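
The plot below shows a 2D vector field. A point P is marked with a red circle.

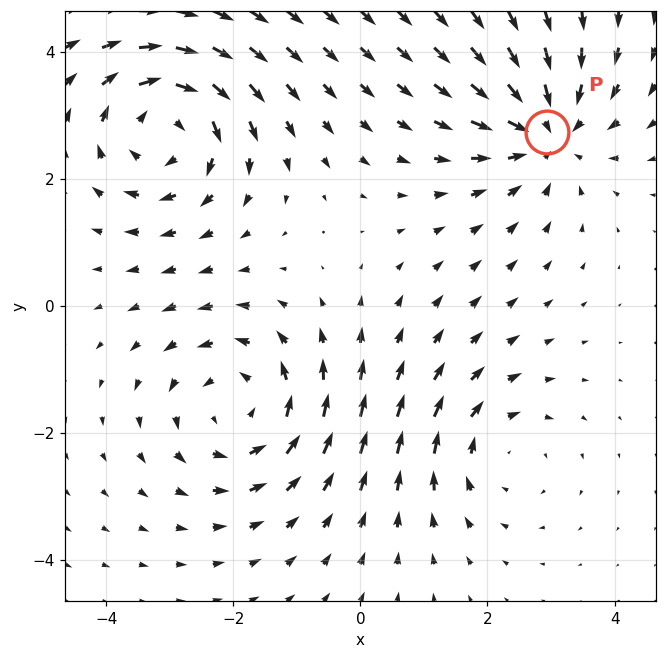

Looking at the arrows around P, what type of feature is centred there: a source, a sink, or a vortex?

At P (2.9, 2.7) the arrows converge inward. Divergence about -4, curl ≈0 — negative divergence with near-zero curl is a sink.

sink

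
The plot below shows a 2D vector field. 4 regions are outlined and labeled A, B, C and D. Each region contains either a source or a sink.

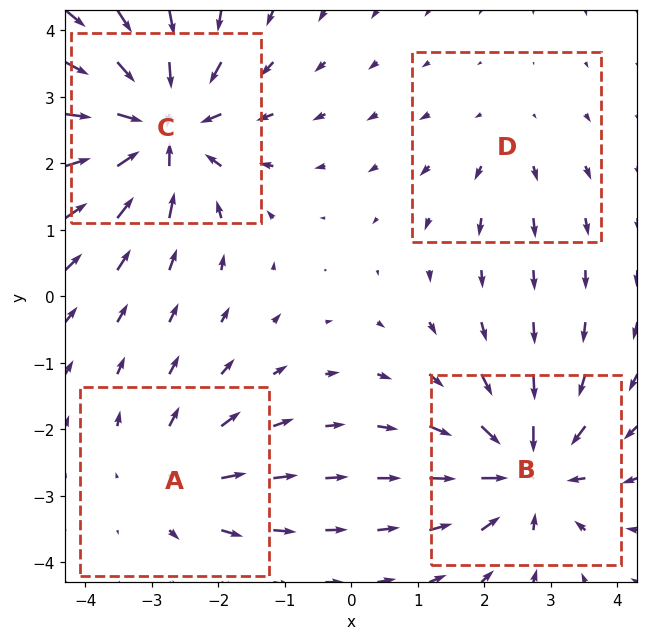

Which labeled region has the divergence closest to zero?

D

Divergence at each region's feature centre — A: about +3, B: about -5, C: about -7, D: about +2. Region D is closest to zero.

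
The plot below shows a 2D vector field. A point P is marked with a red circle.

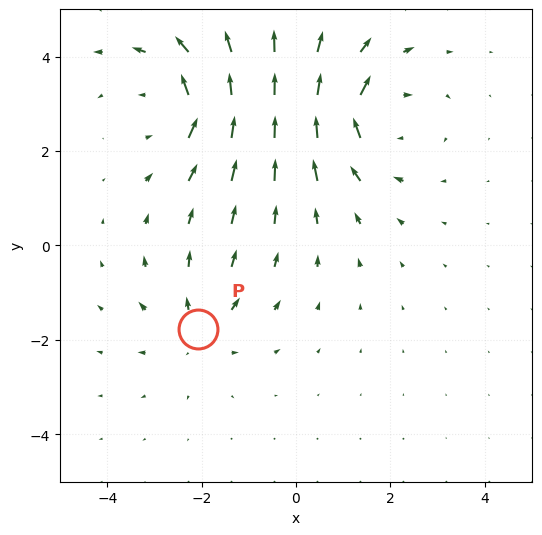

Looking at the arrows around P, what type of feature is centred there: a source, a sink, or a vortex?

At P (-2.1, -1.8) the arrows spread outward. Divergence about +3, curl ≈0 — positive divergence with near-zero curl is a source.

source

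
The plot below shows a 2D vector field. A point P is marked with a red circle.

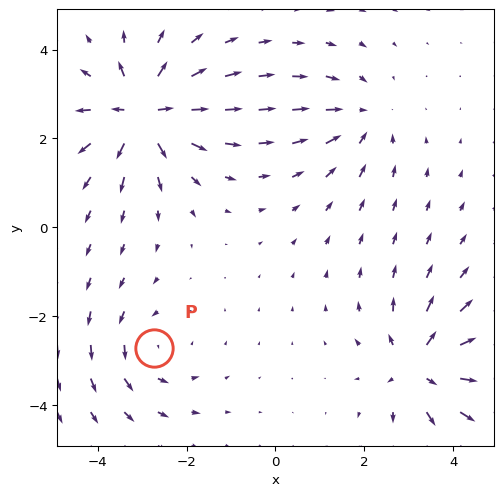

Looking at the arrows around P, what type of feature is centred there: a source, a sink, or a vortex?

At P (-2.7, -2.7) the arrows circulate counterclockwise. Divergence ≈0, curl about +3 — near-zero divergence with nonzero curl is a vortex.

vortex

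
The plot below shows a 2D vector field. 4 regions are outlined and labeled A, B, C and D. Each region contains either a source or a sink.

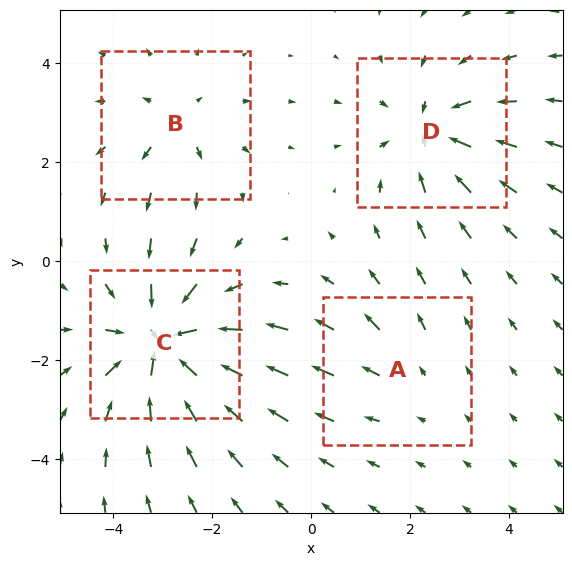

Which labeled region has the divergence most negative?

C

Divergence at each region's feature centre — A: about +2, B: about +3, C: about -7, D: about -5. Region C is most negative.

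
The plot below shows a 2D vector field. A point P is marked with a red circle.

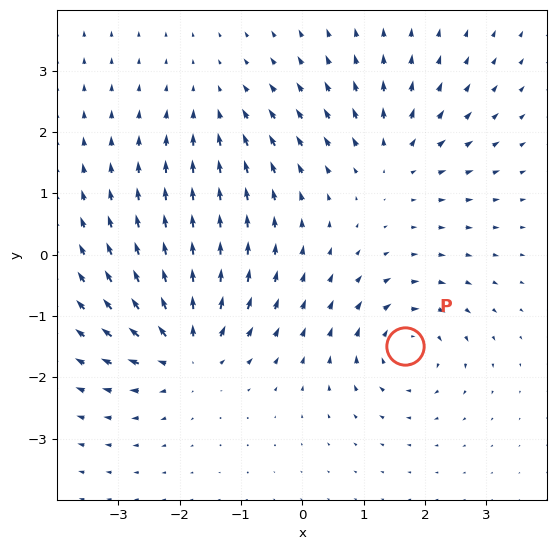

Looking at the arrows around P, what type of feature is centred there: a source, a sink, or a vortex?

vortex

At P (1.7, -1.5) the arrows circulate clockwise. Divergence ≈0, curl about -6 — near-zero divergence with nonzero curl is a vortex.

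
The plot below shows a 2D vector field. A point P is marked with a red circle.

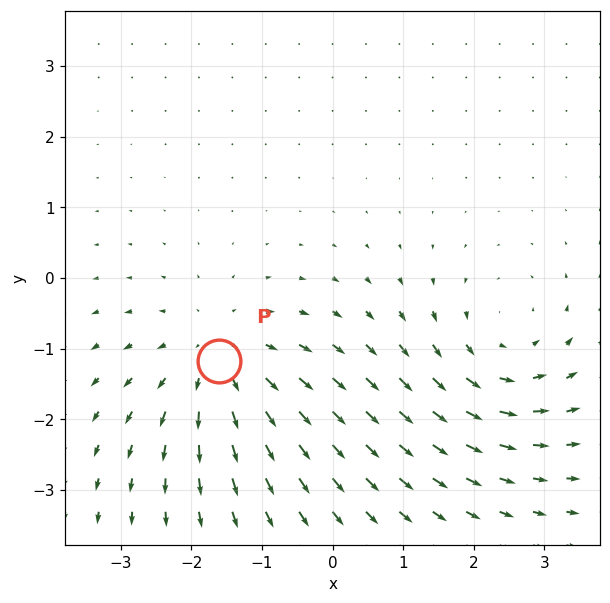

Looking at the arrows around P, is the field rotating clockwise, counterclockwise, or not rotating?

not rotating

Near P at (-1.6, -1.2) the arrows show no circulation. The curl there is ≈0.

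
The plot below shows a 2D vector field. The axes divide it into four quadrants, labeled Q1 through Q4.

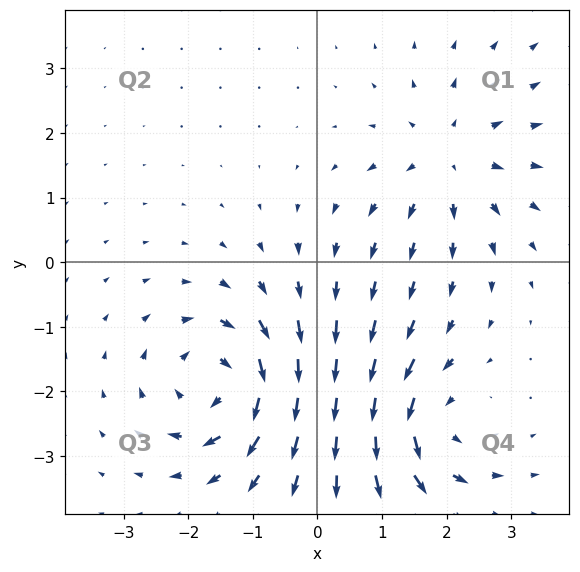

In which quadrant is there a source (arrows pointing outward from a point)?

The source sits at approximately (2.0, 1.6), which lies in quadrant Q1. The divergence there is about +4, positive as expected for a source.

Q1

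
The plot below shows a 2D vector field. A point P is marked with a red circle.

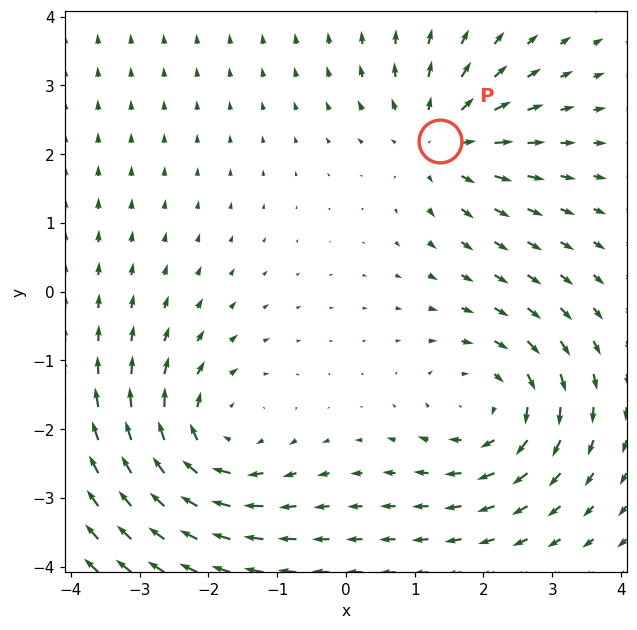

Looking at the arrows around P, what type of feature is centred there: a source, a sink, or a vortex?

source

At P (1.4, 2.2) the arrows spread outward. Divergence about +3, curl ≈0 — positive divergence with near-zero curl is a source.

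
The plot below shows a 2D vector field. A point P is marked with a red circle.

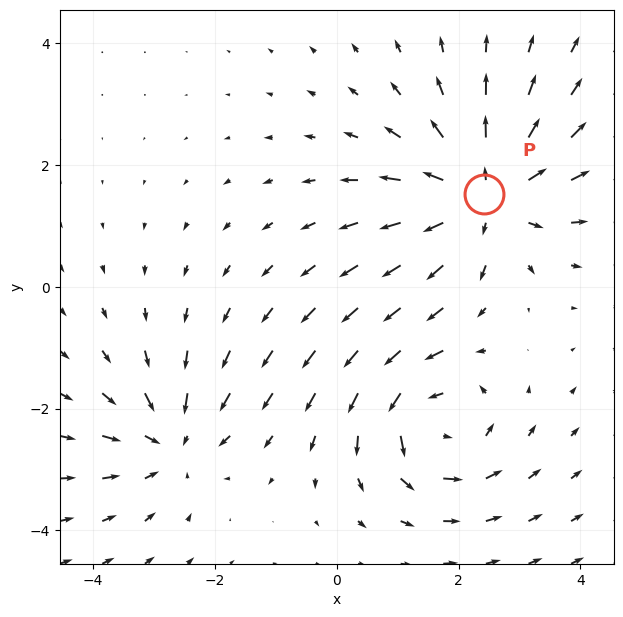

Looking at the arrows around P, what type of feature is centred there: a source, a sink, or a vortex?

source

At P (2.4, 1.5) the arrows spread outward. Divergence about +4, curl ≈0 — positive divergence with near-zero curl is a source.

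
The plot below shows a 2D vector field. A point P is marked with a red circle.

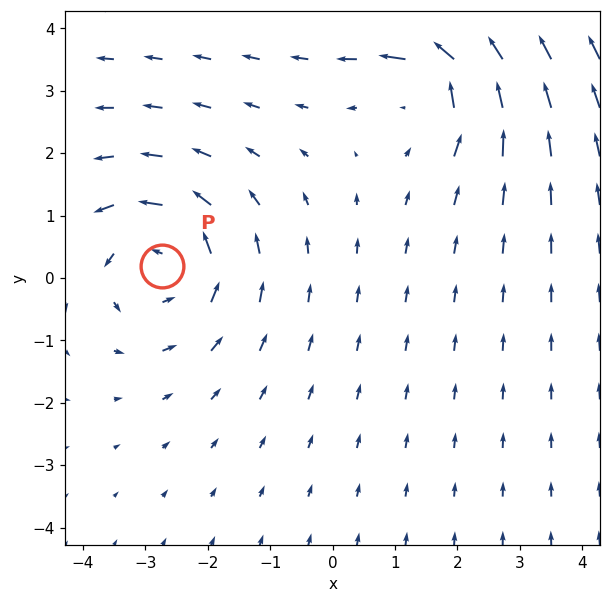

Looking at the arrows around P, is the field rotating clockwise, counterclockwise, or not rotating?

Near P at (-2.7, 0.2) the arrows circulate counterclockwise. The curl (z-component) there is about +4; positive curl means counterclockwise rotation.

counterclockwise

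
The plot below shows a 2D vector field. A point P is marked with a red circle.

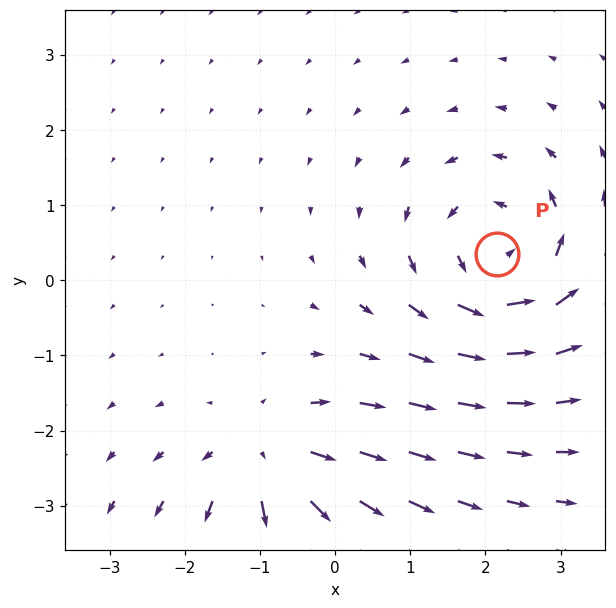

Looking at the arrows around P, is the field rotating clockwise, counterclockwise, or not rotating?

counterclockwise

Near P at (2.1, 0.3) the arrows circulate counterclockwise. The curl (z-component) there is about +5; positive curl means counterclockwise rotation.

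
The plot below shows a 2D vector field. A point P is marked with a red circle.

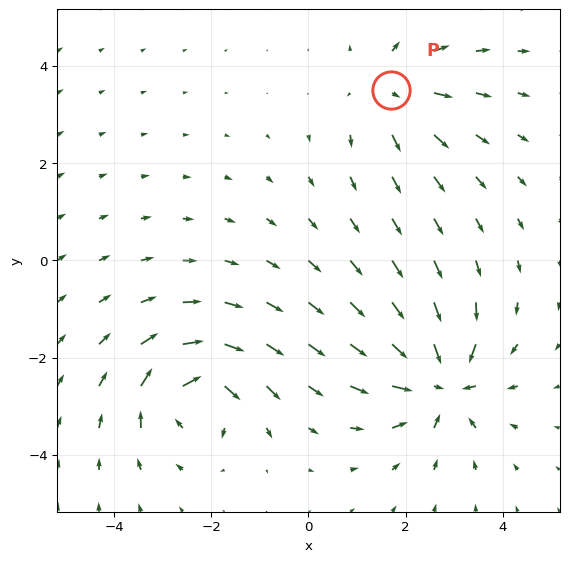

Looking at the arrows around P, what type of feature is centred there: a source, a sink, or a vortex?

source

At P (1.7, 3.5) the arrows spread outward. Divergence about +3, curl ≈0 — positive divergence with near-zero curl is a source.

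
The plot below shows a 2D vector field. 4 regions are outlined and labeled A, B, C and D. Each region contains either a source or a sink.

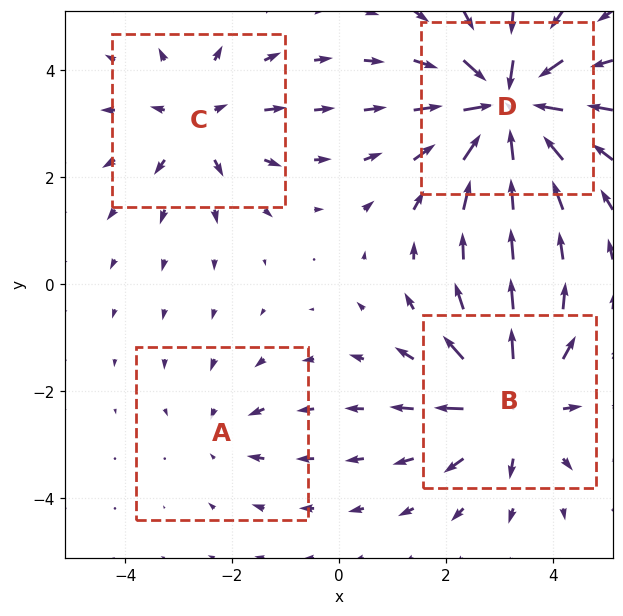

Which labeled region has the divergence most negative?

D

Divergence at each region's feature centre — A: about -2, B: about +5, C: about +4, D: about -7. Region D is most negative.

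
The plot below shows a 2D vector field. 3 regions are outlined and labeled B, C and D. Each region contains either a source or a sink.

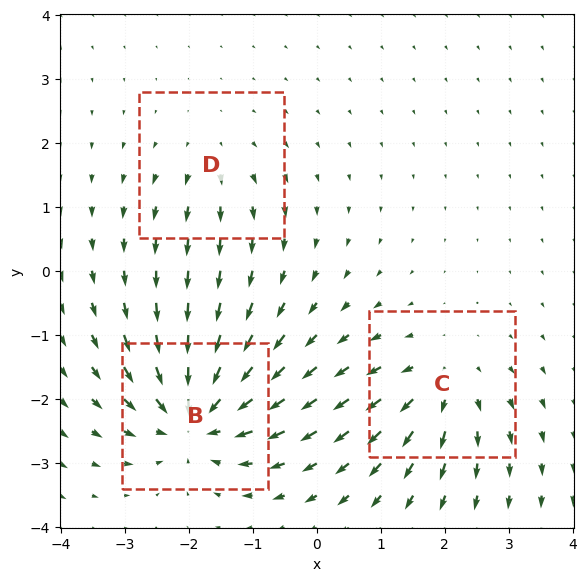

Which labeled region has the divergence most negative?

Divergence at each region's feature centre — B: about -6, C: about +4, D: about +2. Region B is most negative.

B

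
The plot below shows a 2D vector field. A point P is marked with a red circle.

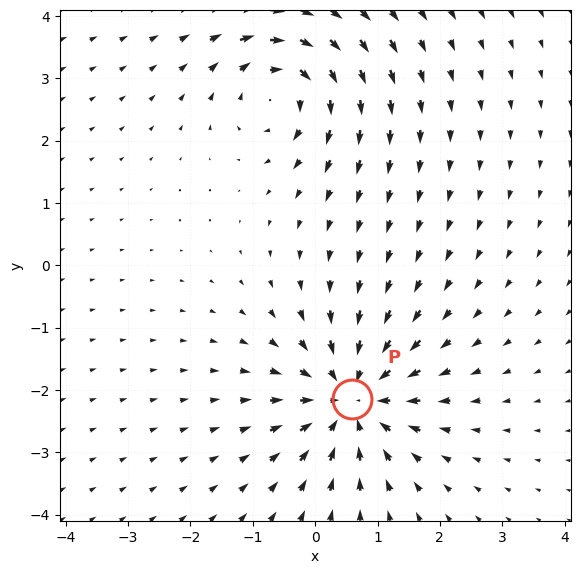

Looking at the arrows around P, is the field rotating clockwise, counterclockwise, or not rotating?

Near P at (0.6, -2.1) the arrows show no circulation. The curl there is ≈0.

not rotating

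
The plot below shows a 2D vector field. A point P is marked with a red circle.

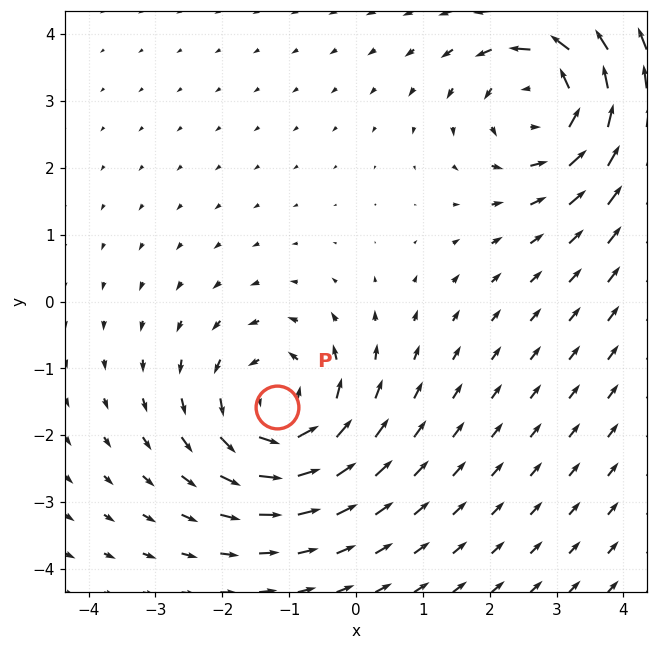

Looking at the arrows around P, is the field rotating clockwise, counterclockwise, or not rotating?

Near P at (-1.2, -1.6) the arrows circulate counterclockwise. The curl (z-component) there is about +4; positive curl means counterclockwise rotation.

counterclockwise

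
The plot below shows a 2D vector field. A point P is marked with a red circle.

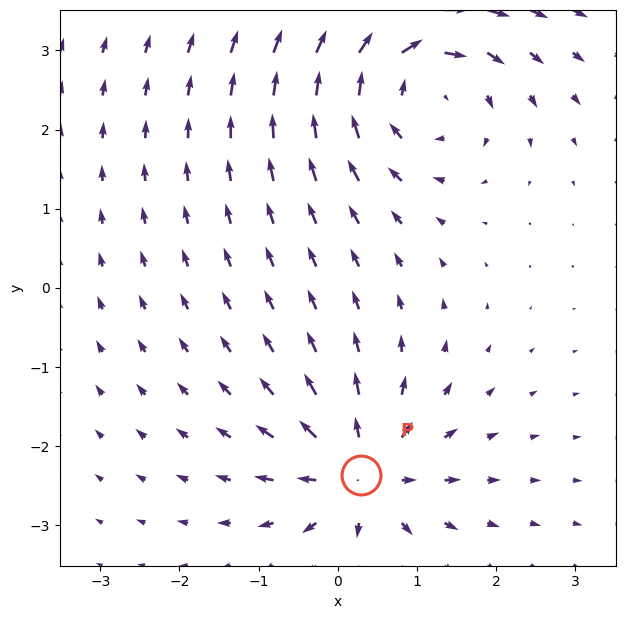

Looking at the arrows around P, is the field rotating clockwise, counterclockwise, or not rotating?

Near P at (0.3, -2.4) the arrows show no circulation. The curl there is ≈0.

not rotating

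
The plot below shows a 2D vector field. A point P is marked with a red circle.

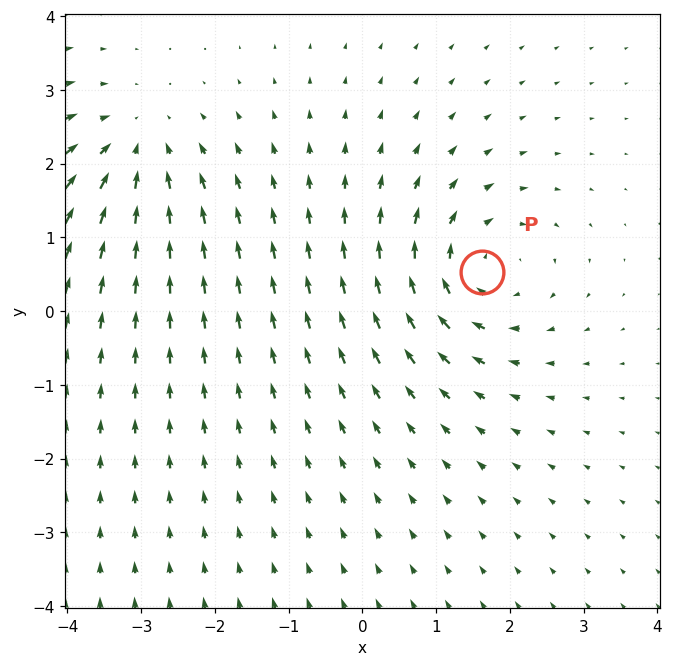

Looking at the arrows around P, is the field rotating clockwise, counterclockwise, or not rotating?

Near P at (1.6, 0.5) the arrows circulate clockwise. The curl (z-component) there is about -3; negative curl means clockwise rotation.

clockwise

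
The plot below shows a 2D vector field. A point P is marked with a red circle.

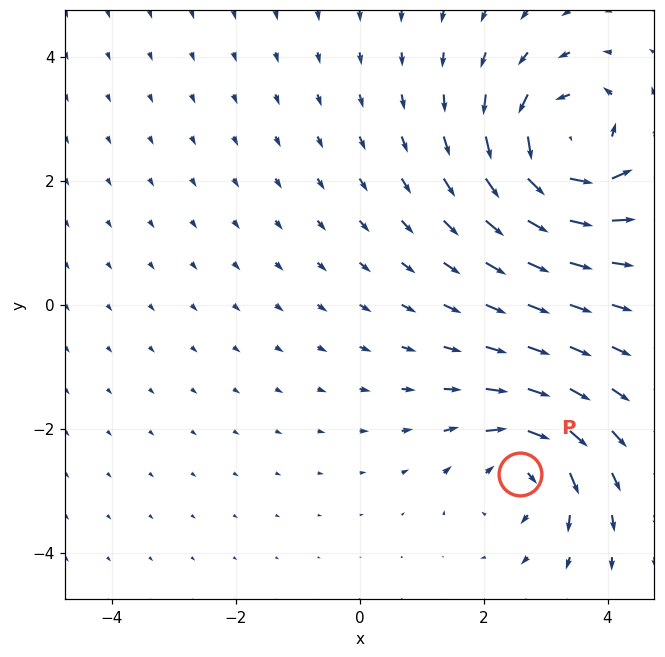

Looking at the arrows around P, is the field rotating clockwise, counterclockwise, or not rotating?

Near P at (2.6, -2.7) the arrows circulate clockwise. The curl (z-component) there is about -4; negative curl means clockwise rotation.

clockwise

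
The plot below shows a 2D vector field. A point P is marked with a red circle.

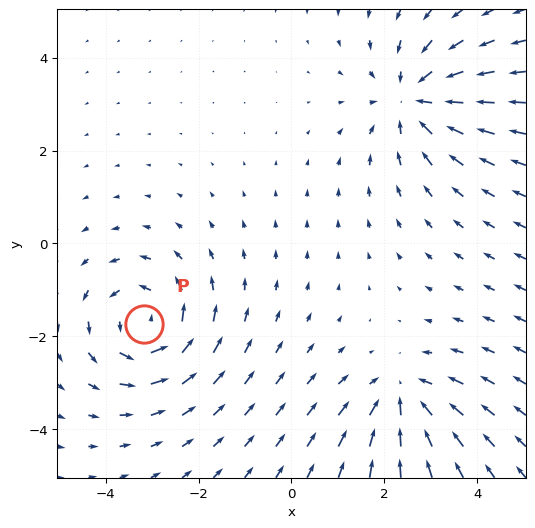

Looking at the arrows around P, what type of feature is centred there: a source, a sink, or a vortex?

At P (-3.2, -1.7) the arrows circulate counterclockwise. Divergence ≈0, curl about +4 — near-zero divergence with nonzero curl is a vortex.

vortex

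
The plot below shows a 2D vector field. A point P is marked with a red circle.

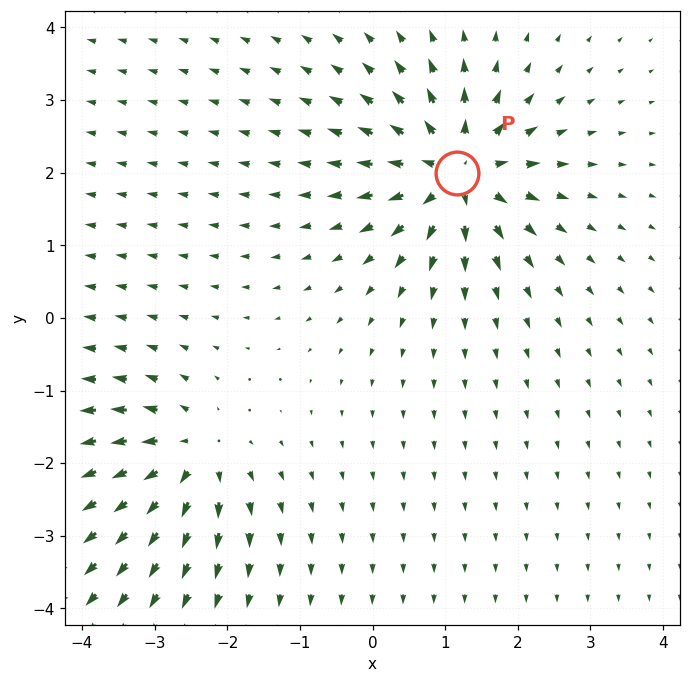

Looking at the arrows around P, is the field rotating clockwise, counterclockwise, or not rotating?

Near P at (1.2, 2.0) the arrows show no circulation. The curl there is ≈0.

not rotating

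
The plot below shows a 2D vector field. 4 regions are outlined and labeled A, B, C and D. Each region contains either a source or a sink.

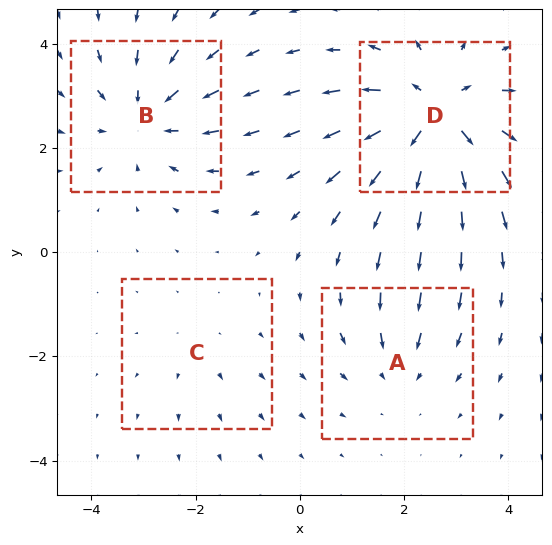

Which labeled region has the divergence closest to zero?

Divergence at each region's feature centre — A: about -3, B: about -5, C: about +2, D: about +6. Region C is closest to zero.

C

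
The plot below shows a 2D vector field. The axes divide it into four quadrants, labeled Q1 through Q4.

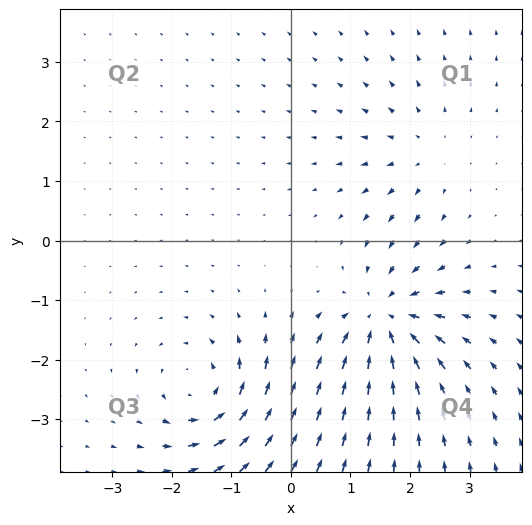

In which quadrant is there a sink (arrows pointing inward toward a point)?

The sink sits at approximately (1.6, -1.3), which lies in quadrant Q4. The divergence there is about -6, negative as expected for a sink.

Q4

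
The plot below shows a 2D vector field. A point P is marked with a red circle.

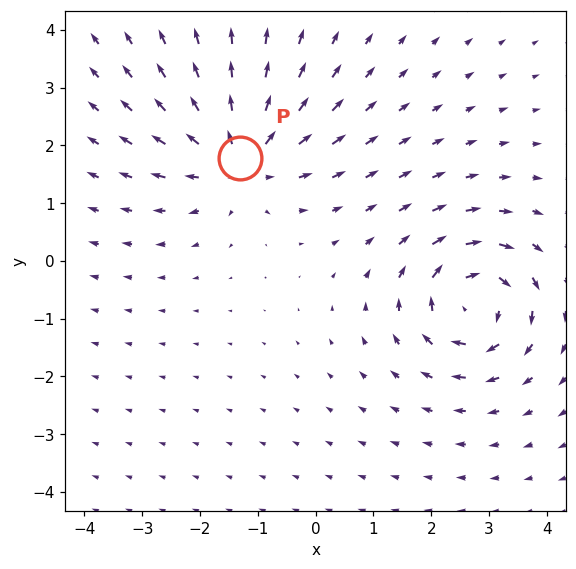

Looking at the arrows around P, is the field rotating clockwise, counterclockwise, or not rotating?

not rotating

Near P at (-1.3, 1.8) the arrows show no circulation. The curl there is ≈0.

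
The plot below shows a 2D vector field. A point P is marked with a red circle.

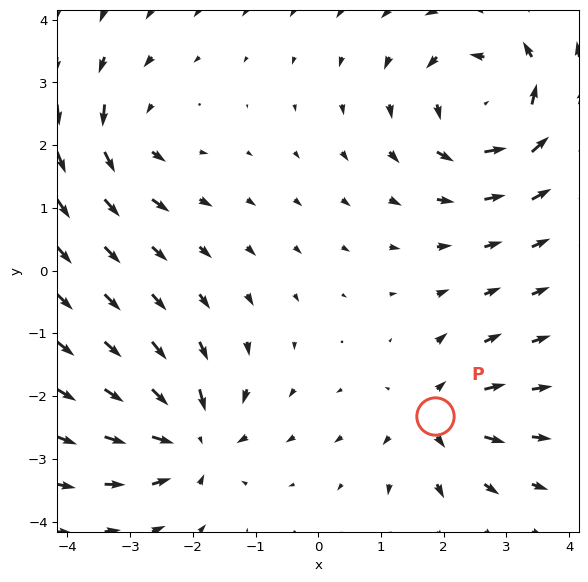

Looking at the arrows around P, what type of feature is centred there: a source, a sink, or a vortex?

At P (1.9, -2.3) the arrows spread outward. Divergence about +4, curl ≈0 — positive divergence with near-zero curl is a source.

source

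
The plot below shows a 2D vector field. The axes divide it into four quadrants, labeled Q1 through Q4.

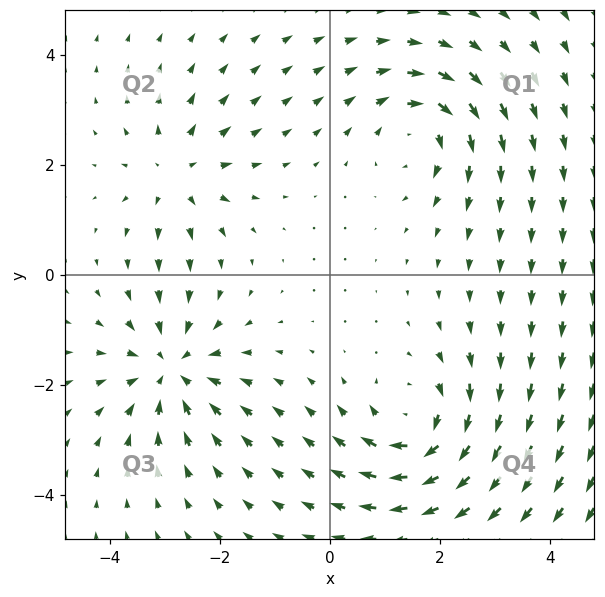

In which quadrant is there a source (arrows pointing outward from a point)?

Q2

The source sits at approximately (-2.8, 1.8), which lies in quadrant Q2. The divergence there is about +4, positive as expected for a source.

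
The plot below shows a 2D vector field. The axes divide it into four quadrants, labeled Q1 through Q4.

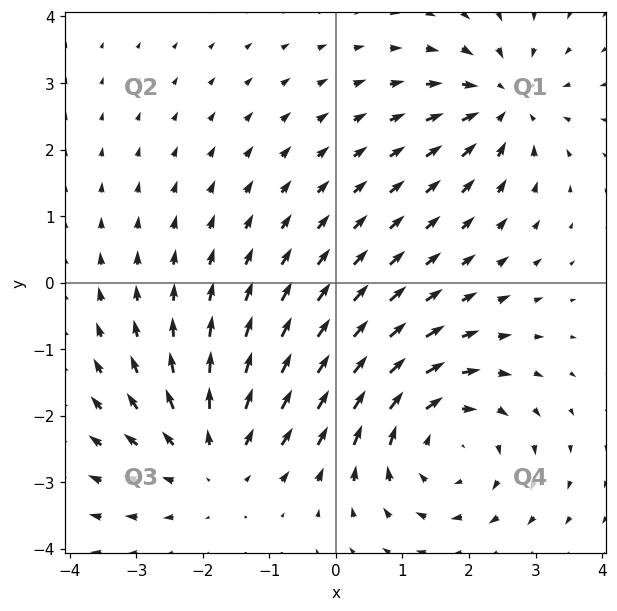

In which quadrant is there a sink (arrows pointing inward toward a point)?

The sink sits at approximately (2.5, 2.7), which lies in quadrant Q1. The divergence there is about -4, negative as expected for a sink.

Q1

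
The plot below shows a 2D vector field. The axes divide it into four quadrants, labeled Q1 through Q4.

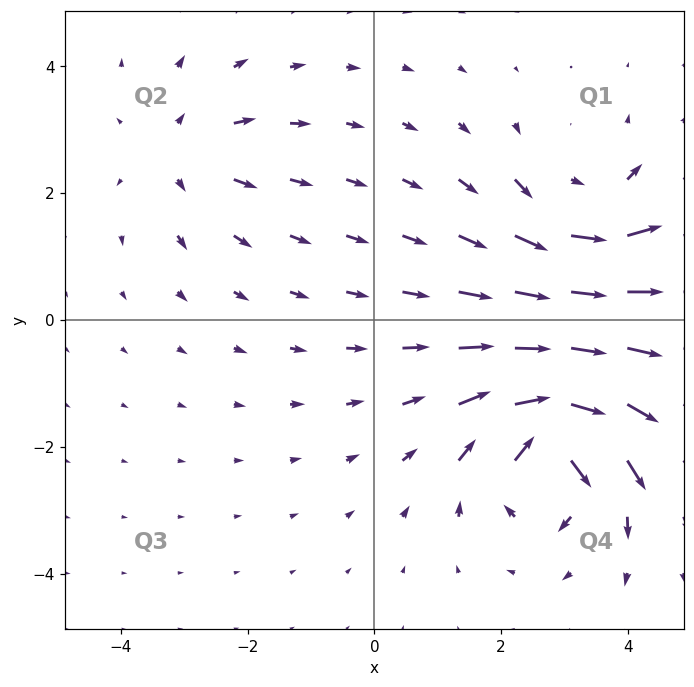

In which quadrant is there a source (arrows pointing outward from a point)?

Q2

The source sits at approximately (-3.1, 2.6), which lies in quadrant Q2. The divergence there is about +3, positive as expected for a source.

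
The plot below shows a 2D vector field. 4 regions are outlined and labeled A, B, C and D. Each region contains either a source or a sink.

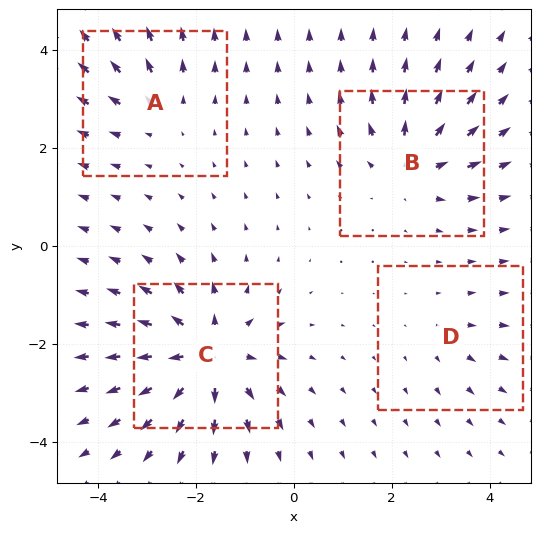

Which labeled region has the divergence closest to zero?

D

Divergence at each region's feature centre — A: about +3, B: about +5, C: about +8, D: about +2. Region D is closest to zero.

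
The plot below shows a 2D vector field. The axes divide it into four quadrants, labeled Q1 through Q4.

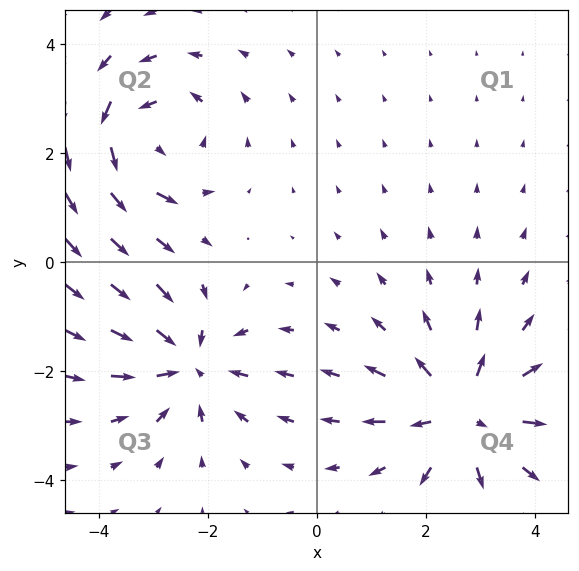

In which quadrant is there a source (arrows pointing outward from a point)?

Q4

The source sits at approximately (2.7, -2.8), which lies in quadrant Q4. The divergence there is about +4, positive as expected for a source.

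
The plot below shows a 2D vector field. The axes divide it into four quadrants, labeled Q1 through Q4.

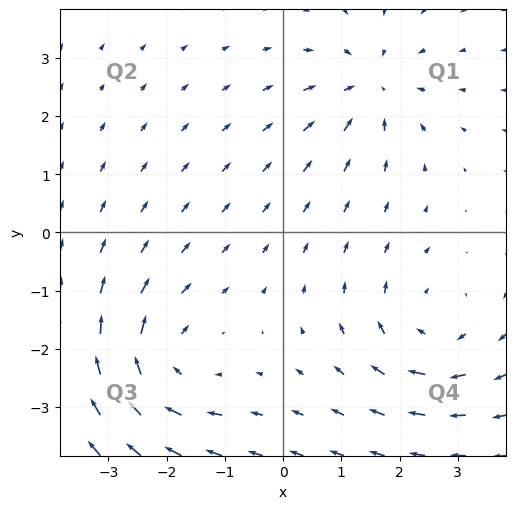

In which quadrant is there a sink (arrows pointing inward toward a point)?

Q1

The sink sits at approximately (1.5, 2.5), which lies in quadrant Q1. The divergence there is about -4, negative as expected for a sink.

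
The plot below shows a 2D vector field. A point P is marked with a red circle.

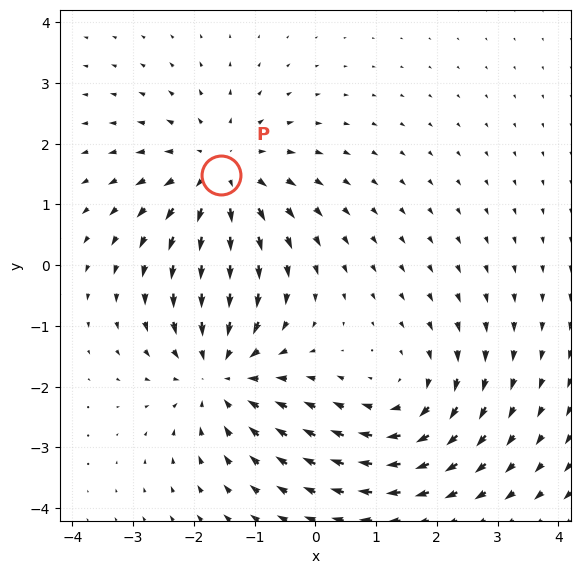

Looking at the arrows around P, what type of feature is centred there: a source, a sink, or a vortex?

source

At P (-1.6, 1.5) the arrows spread outward. Divergence about +3, curl ≈0 — positive divergence with near-zero curl is a source.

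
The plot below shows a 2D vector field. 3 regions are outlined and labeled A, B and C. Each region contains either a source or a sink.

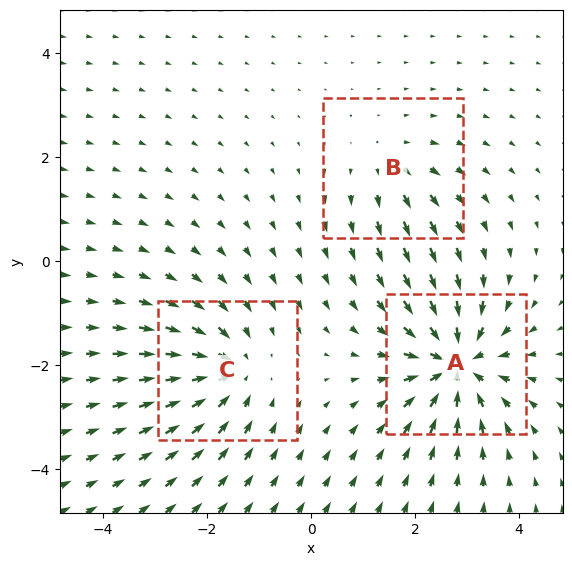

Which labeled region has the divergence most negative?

Divergence at each region's feature centre — A: about -6, B: about +2, C: about -4. Region A is most negative.

A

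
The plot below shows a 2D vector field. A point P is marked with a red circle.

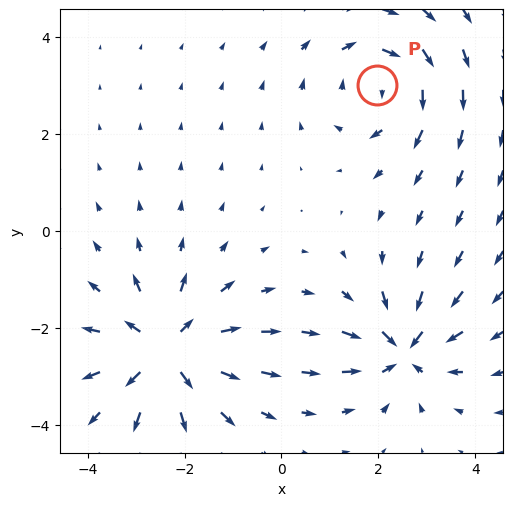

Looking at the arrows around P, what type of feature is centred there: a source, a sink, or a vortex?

vortex

At P (2.0, 3.0) the arrows circulate clockwise. Divergence ≈0, curl about -4 — near-zero divergence with nonzero curl is a vortex.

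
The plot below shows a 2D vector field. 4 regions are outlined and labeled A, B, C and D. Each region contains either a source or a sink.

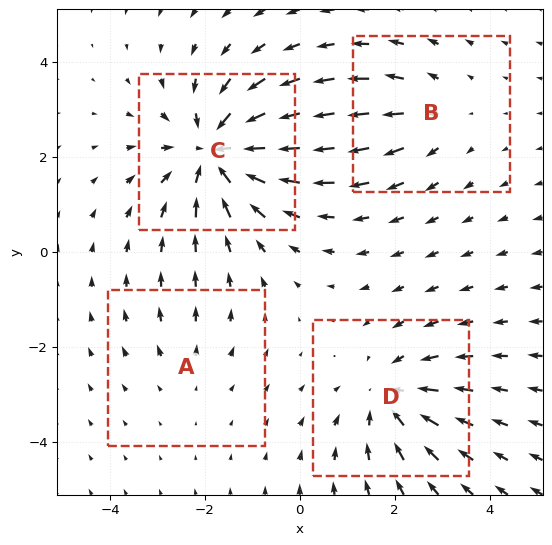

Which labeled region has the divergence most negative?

C

Divergence at each region's feature centre — A: about +2, B: about +3, C: about -6, D: about -4. Region C is most negative.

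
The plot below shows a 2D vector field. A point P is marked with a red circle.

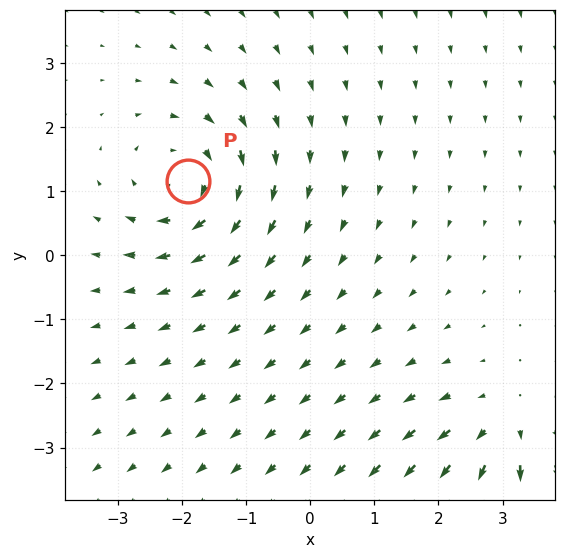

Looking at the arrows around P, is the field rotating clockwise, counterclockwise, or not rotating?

clockwise

Near P at (-1.9, 1.2) the arrows circulate clockwise. The curl (z-component) there is about -4; negative curl means clockwise rotation.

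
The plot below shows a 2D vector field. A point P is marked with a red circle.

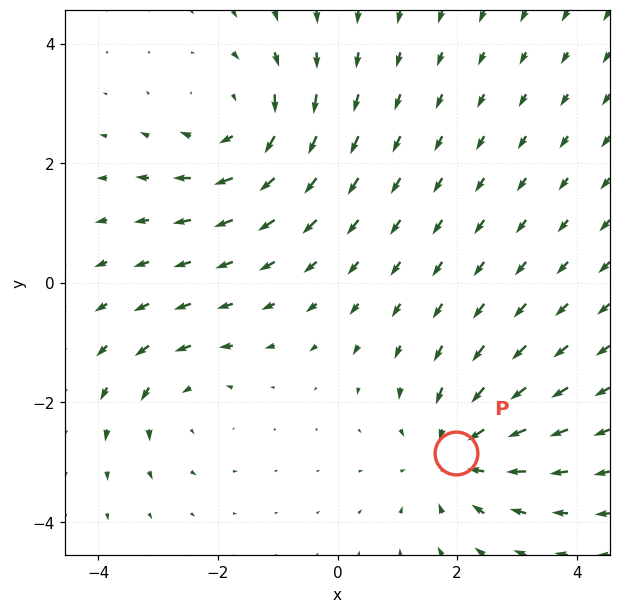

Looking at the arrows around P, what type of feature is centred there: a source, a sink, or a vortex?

At P (2.0, -2.8) the arrows converge inward. Divergence about -4, curl ≈0 — negative divergence with near-zero curl is a sink.

sink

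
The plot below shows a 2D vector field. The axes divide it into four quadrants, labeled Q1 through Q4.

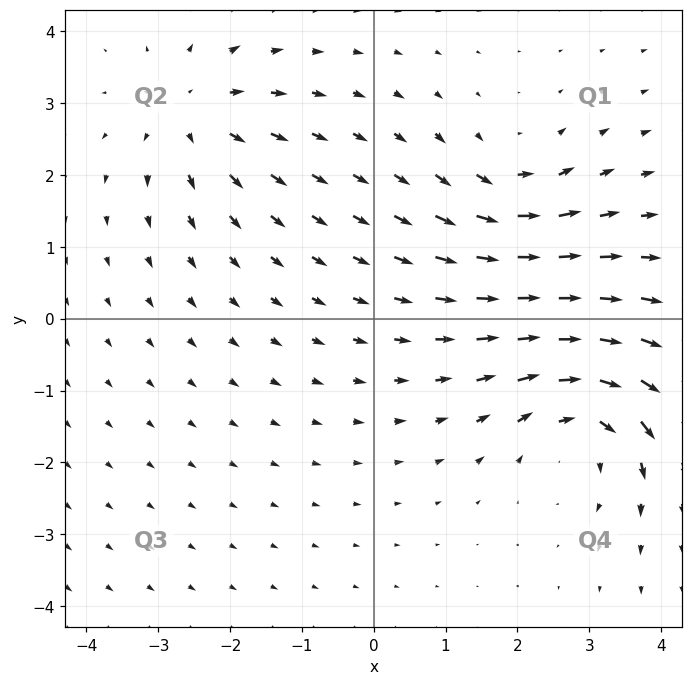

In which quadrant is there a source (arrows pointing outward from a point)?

Q2

The source sits at approximately (-2.5, 2.8), which lies in quadrant Q2. The divergence there is about +4, positive as expected for a source.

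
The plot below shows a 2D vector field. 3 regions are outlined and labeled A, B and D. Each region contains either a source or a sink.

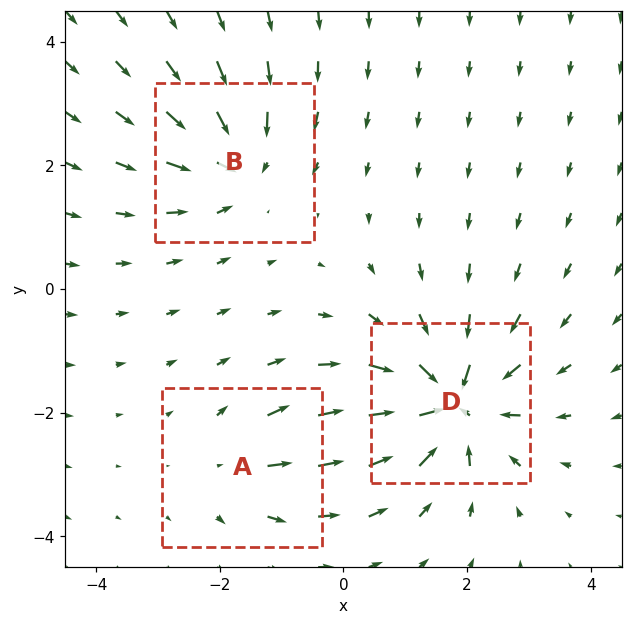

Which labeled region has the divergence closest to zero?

Divergence at each region's feature centre — A: about +2, B: about -4, D: about -6. Region A is closest to zero.

A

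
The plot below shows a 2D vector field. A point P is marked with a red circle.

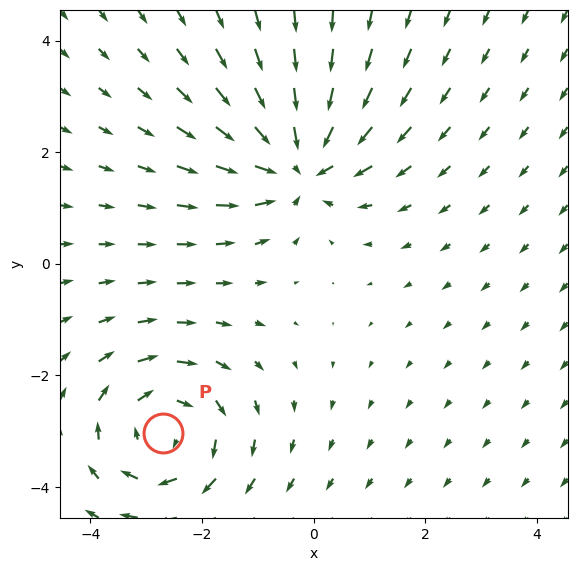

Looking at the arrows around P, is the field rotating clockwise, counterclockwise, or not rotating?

Near P at (-2.7, -3.0) the arrows circulate clockwise. The curl (z-component) there is about -3; negative curl means clockwise rotation.

clockwise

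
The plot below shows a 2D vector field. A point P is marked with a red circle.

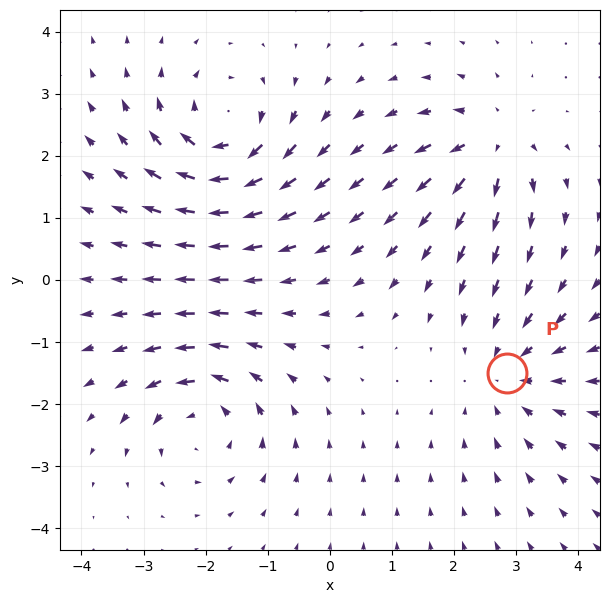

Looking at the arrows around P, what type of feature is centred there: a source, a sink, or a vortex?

At P (2.9, -1.5) the arrows converge inward. Divergence about -3, curl ≈0 — negative divergence with near-zero curl is a sink.

sink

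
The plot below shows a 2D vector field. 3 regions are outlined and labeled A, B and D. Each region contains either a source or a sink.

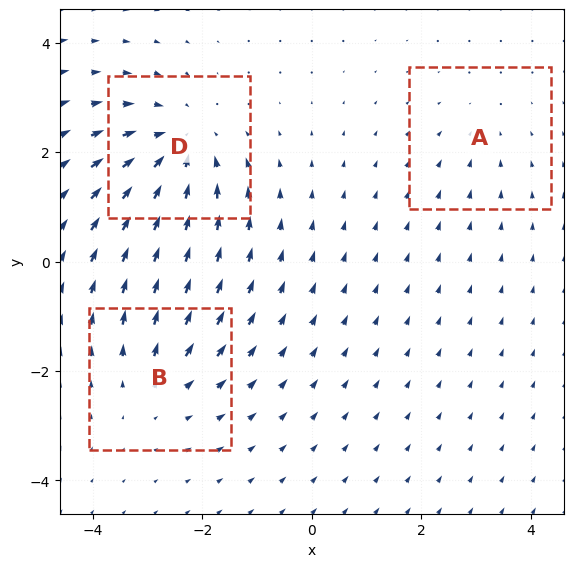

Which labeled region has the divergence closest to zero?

A

Divergence at each region's feature centre — A: about -2, B: about +3, D: about -5. Region A is closest to zero.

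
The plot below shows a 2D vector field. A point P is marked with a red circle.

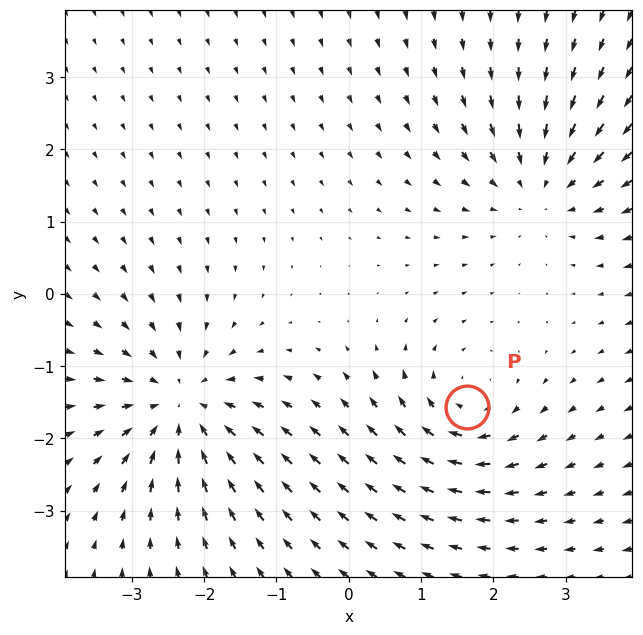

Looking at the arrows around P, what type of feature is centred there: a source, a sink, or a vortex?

vortex

At P (1.6, -1.6) the arrows circulate clockwise. Divergence ≈0, curl about -4 — near-zero divergence with nonzero curl is a vortex.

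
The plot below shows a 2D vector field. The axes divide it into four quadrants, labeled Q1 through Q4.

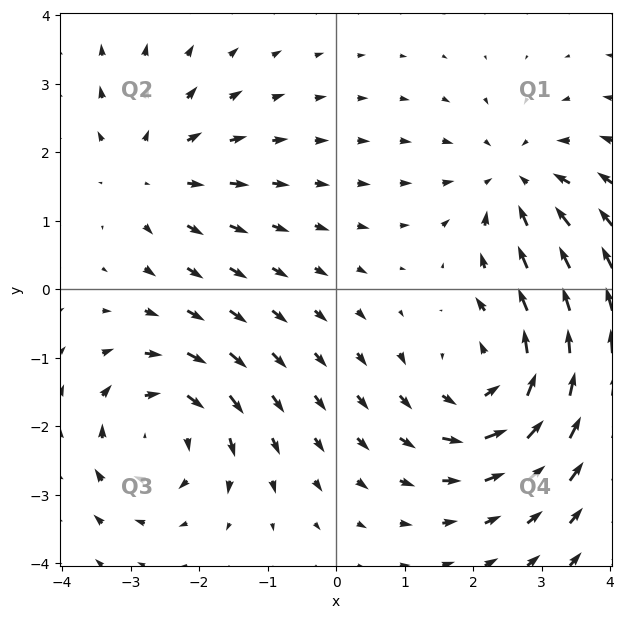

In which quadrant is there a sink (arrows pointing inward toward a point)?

The sink sits at approximately (2.6, 1.6), which lies in quadrant Q1. The divergence there is about -3, negative as expected for a sink.

Q1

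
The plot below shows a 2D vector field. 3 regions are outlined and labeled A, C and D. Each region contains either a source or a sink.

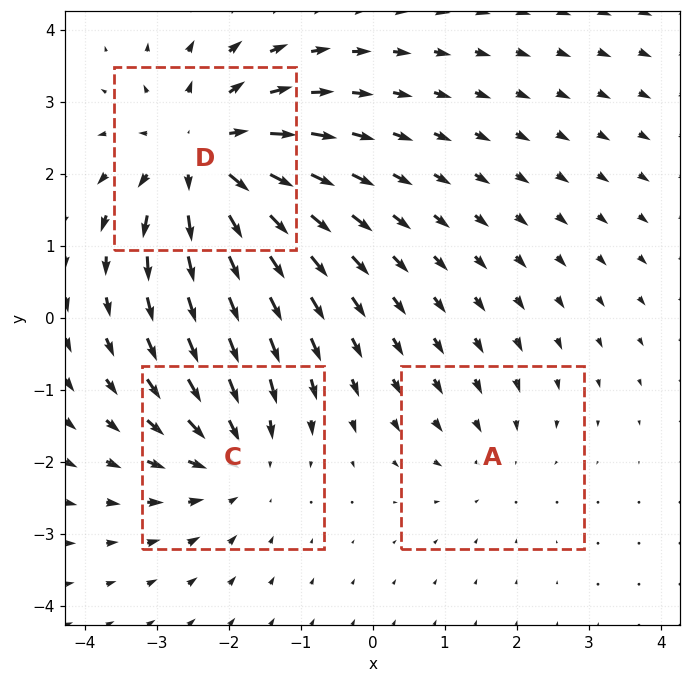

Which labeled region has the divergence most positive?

D

Divergence at each region's feature centre — A: about -2, C: about -3, D: about +5. Region D is most positive.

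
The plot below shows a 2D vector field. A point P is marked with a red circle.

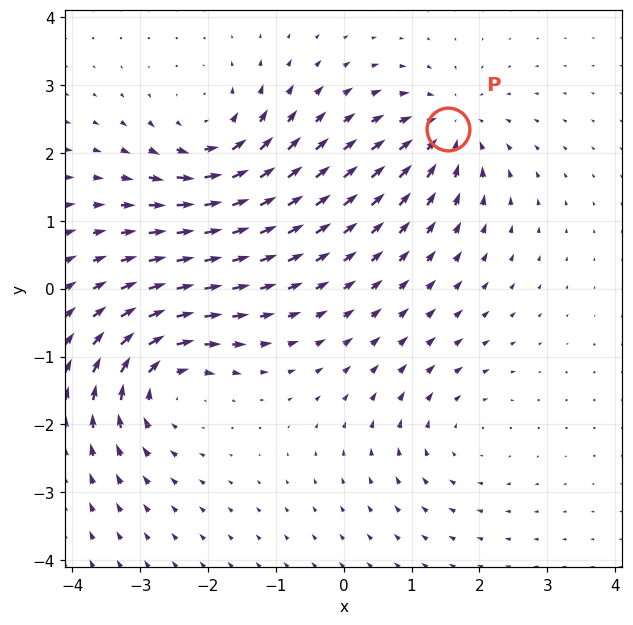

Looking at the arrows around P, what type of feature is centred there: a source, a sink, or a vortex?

sink

At P (1.5, 2.4) the arrows converge inward. Divergence about -5, curl ≈0 — negative divergence with near-zero curl is a sink.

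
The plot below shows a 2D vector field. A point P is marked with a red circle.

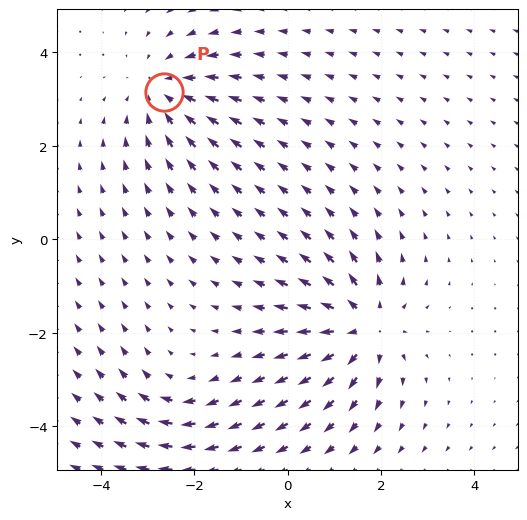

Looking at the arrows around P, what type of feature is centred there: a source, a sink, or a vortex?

At P (-2.6, 3.2) the arrows converge inward. Divergence about -4, curl ≈0 — negative divergence with near-zero curl is a sink.

sink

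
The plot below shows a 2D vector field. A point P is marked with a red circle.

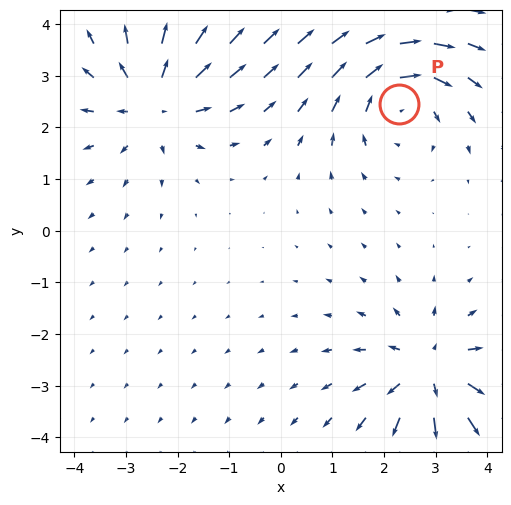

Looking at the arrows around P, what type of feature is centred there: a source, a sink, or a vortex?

At P (2.3, 2.5) the arrows circulate clockwise. Divergence ≈0, curl about -4 — near-zero divergence with nonzero curl is a vortex.

vortex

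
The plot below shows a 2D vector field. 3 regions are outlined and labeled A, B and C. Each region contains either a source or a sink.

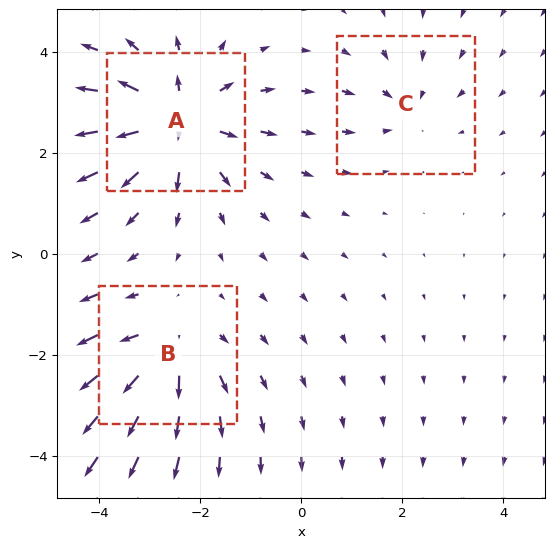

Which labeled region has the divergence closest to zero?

Divergence at each region's feature centre — A: about +5, B: about +4, C: about -2. Region C is closest to zero.

C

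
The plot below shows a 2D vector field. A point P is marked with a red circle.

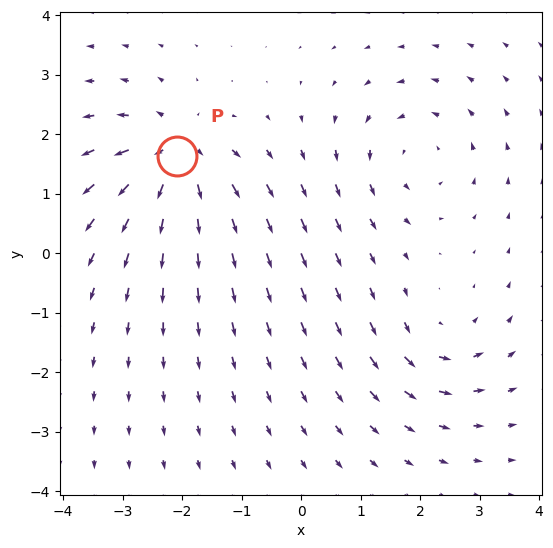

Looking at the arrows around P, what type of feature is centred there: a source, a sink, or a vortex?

At P (-2.1, 1.6) the arrows spread outward. Divergence about +7, curl ≈0 — positive divergence with near-zero curl is a source.

source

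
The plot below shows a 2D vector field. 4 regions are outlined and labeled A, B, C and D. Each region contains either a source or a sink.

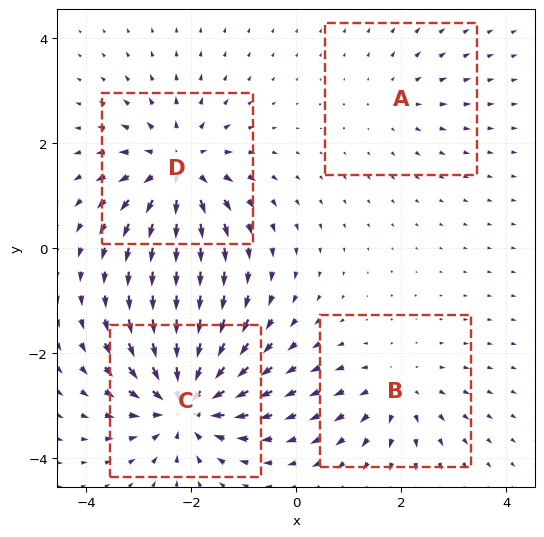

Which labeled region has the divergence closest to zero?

Divergence at each region's feature centre — A: about +2, B: about +4, C: about -7, D: about +6. Region A is closest to zero.

A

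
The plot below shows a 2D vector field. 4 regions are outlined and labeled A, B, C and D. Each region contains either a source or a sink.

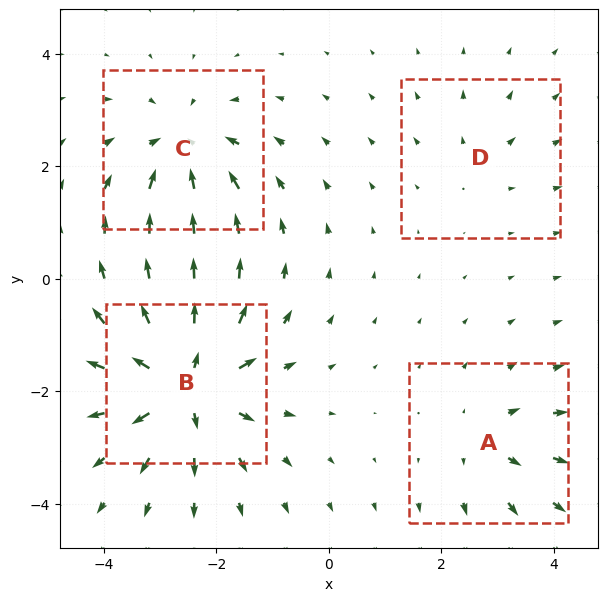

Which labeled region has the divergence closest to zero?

Divergence at each region's feature centre — A: about +3, B: about +8, C: about -5, D: about +2. Region D is closest to zero.

D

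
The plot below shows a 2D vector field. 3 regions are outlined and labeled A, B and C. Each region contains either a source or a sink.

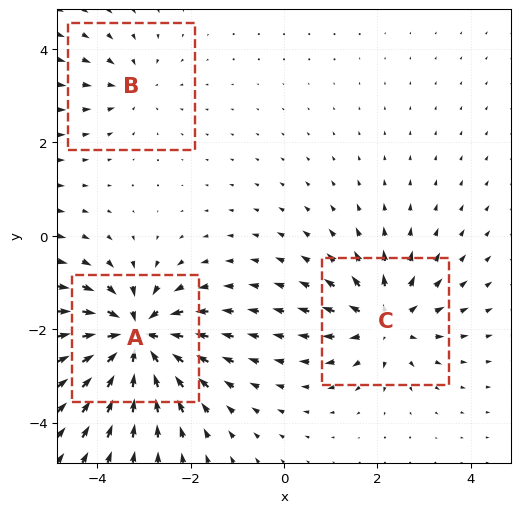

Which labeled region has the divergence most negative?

Divergence at each region's feature centre — A: about -6, B: about -2, C: about +4. Region A is most negative.

A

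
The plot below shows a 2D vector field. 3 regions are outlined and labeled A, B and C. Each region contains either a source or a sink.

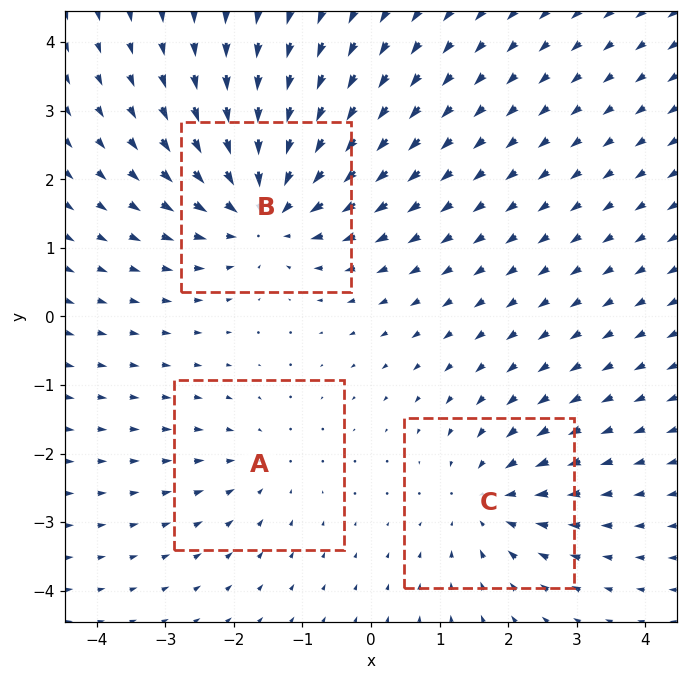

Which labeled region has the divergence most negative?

B

Divergence at each region's feature centre — A: about -2, B: about -5, C: about -3. Region B is most negative.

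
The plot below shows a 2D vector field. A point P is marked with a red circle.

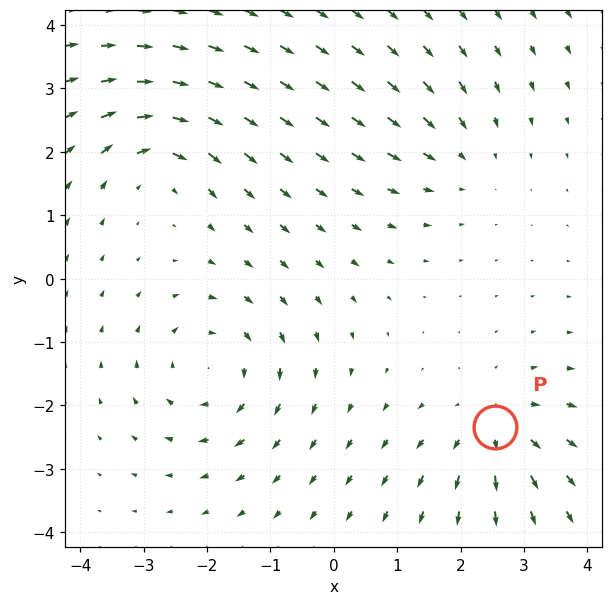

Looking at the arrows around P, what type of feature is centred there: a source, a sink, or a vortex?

At P (2.5, -2.3) the arrows spread outward. Divergence about +4, curl ≈0 — positive divergence with near-zero curl is a source.

source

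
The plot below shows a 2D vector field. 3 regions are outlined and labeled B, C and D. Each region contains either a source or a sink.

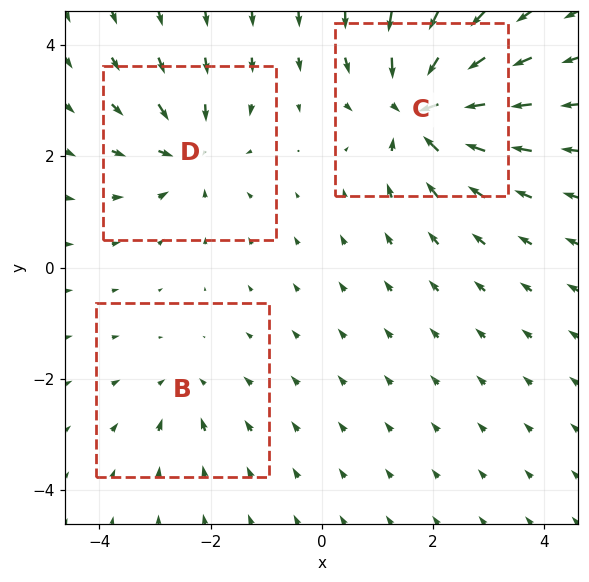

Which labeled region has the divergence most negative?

C

Divergence at each region's feature centre — B: about -2, C: about -6, D: about -4. Region C is most negative.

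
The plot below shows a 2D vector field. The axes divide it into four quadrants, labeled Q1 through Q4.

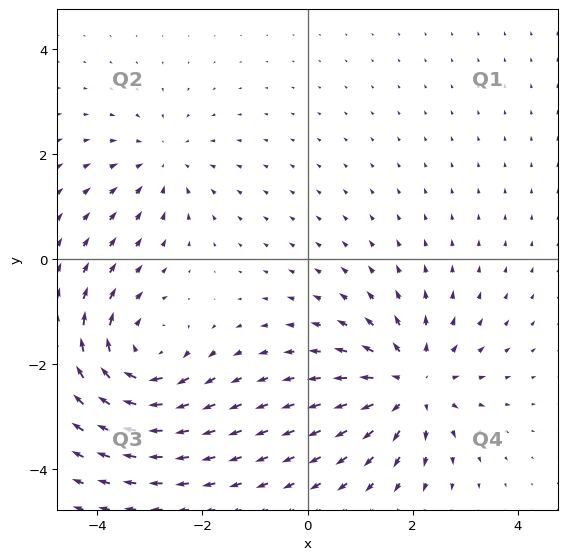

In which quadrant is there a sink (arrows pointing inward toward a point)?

Q2

The sink sits at approximately (-2.8, 1.8), which lies in quadrant Q2. The divergence there is about -3, negative as expected for a sink.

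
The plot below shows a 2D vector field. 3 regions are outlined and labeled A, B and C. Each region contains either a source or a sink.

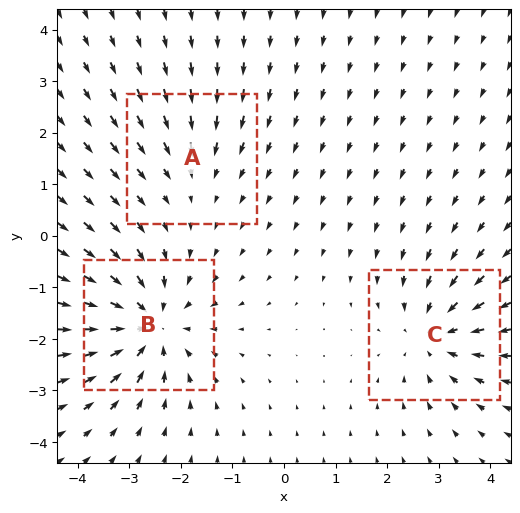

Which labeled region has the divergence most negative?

Divergence at each region's feature centre — A: about -2, B: about -4, C: about -3. Region B is most negative.

B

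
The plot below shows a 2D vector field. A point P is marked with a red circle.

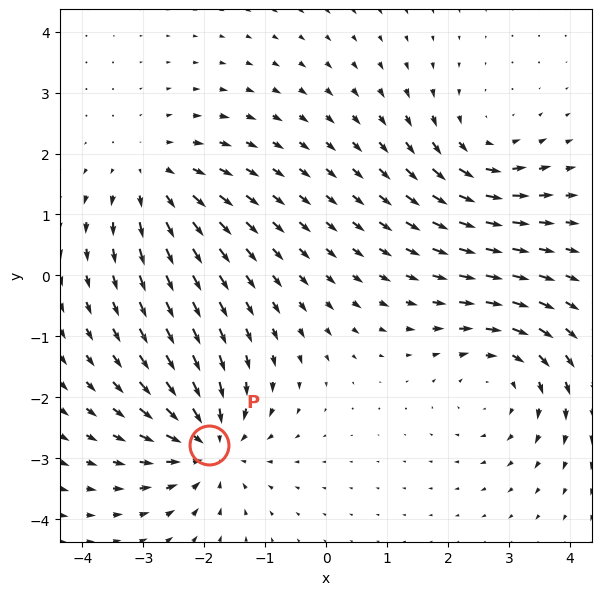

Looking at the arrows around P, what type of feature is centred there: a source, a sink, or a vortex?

sink

At P (-1.9, -2.8) the arrows converge inward. Divergence about -6, curl ≈0 — negative divergence with near-zero curl is a sink.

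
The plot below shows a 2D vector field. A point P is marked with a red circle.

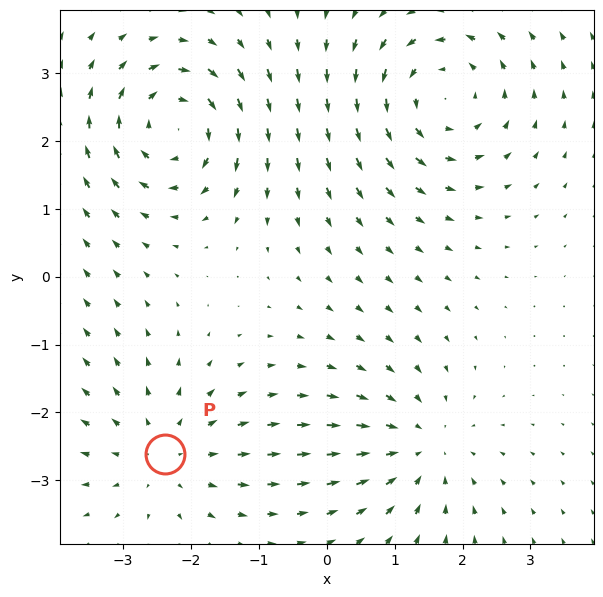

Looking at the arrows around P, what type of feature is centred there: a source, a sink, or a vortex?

source

At P (-2.4, -2.6) the arrows spread outward. Divergence about +3, curl ≈0 — positive divergence with near-zero curl is a source.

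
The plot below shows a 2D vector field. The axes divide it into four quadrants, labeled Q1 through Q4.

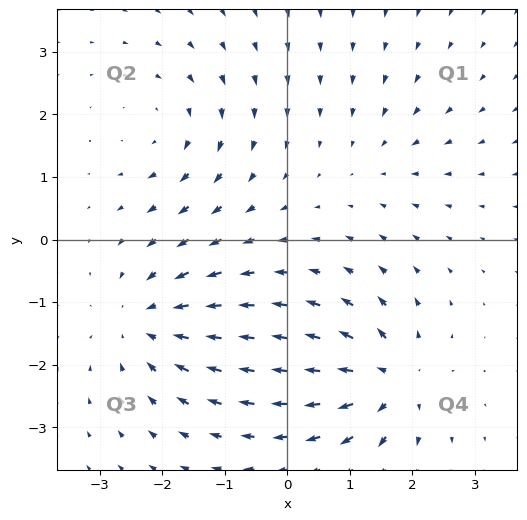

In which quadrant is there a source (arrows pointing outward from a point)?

Q4

The source sits at approximately (1.6, -2.2), which lies in quadrant Q4. The divergence there is about +6, positive as expected for a source.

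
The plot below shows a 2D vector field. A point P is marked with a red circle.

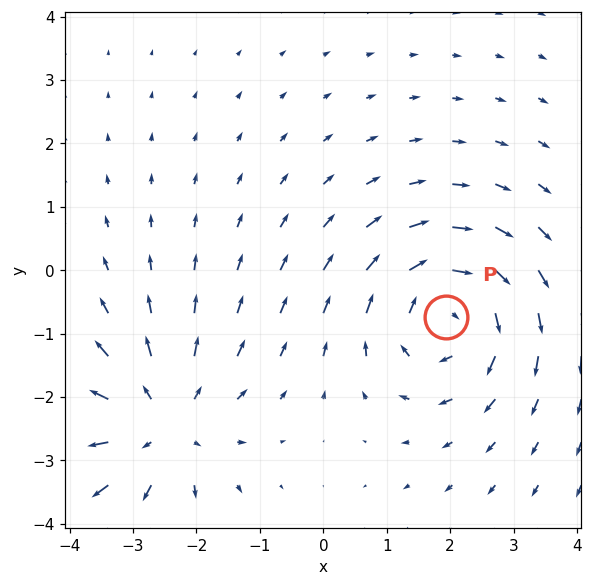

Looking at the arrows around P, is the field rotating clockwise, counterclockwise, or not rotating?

clockwise

Near P at (1.9, -0.7) the arrows circulate clockwise. The curl (z-component) there is about -5; negative curl means clockwise rotation.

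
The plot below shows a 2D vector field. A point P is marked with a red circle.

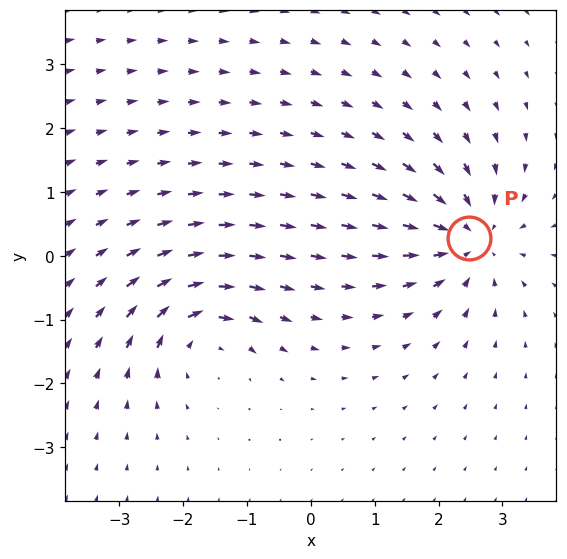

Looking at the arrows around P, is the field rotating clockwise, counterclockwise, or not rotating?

not rotating

Near P at (2.5, 0.3) the arrows show no circulation. The curl there is ≈0.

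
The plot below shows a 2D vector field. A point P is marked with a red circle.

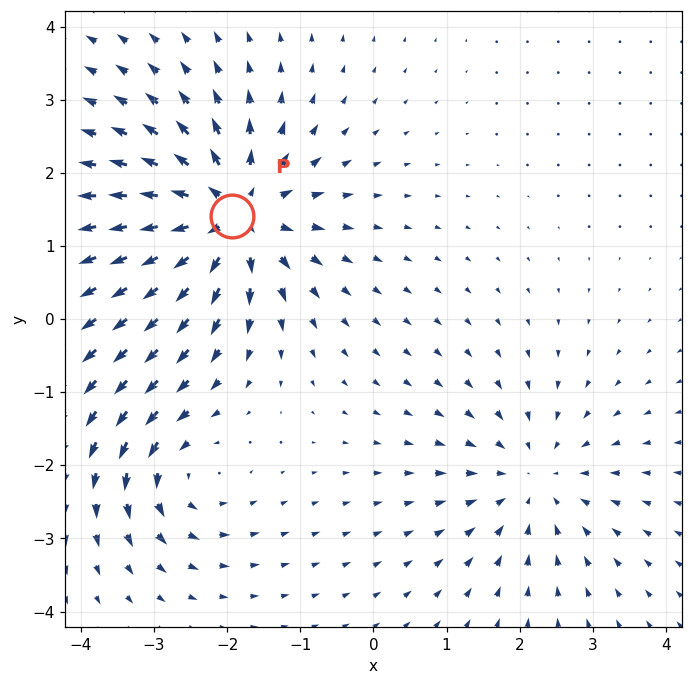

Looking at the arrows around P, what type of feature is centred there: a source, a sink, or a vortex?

source

At P (-1.9, 1.4) the arrows spread outward. Divergence about +6, curl ≈0 — positive divergence with near-zero curl is a source.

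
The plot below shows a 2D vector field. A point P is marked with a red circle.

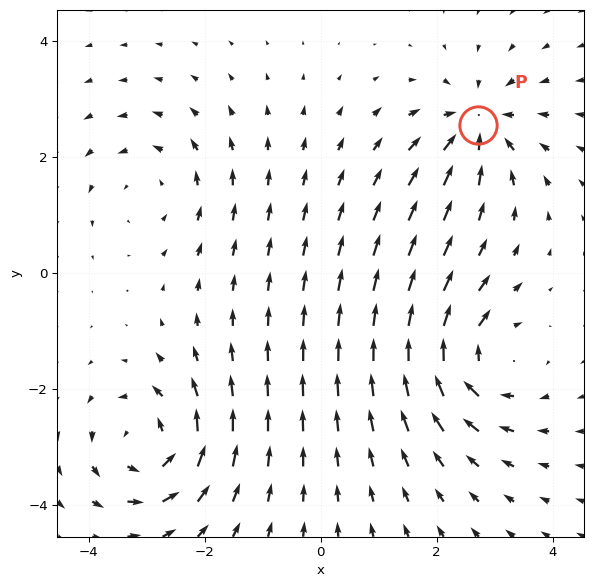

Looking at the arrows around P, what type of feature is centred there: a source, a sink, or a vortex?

At P (2.7, 2.5) the arrows converge inward. Divergence about -5, curl ≈0 — negative divergence with near-zero curl is a sink.

sink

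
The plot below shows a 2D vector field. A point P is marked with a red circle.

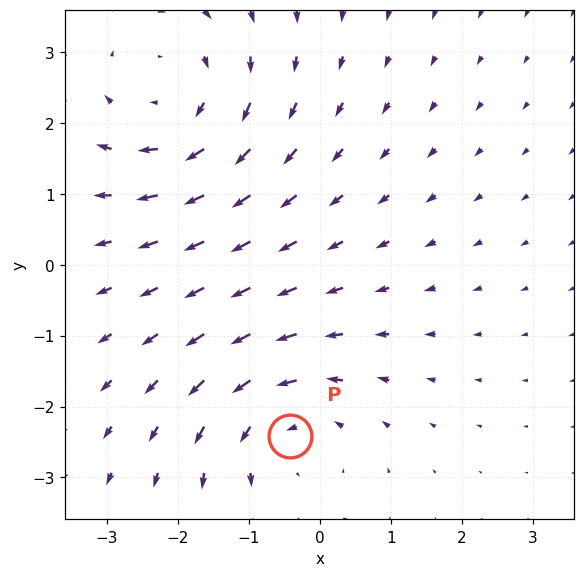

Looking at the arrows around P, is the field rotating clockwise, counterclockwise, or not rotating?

counterclockwise

Near P at (-0.4, -2.4) the arrows circulate counterclockwise. The curl (z-component) there is about +4; positive curl means counterclockwise rotation.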